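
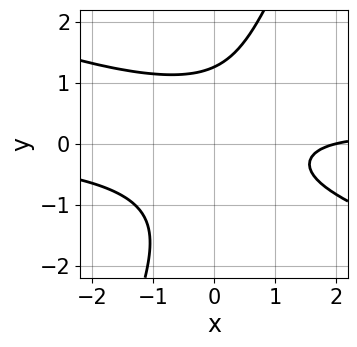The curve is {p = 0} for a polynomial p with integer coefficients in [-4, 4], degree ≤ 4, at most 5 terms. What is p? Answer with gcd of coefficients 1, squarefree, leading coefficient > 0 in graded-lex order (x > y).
deg p = 3. The shape is more complex than any degree-2 curve.
Against the integer gridlines: it meets the x-axis at x = 2 (among the integer gridlines).
Fitting integer coefficients to these (and the overall shape) gives p.

x^2*y + 2*x*y^2 - y^3 - x + 2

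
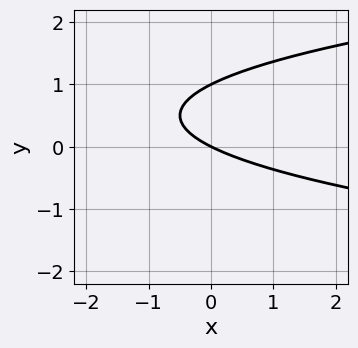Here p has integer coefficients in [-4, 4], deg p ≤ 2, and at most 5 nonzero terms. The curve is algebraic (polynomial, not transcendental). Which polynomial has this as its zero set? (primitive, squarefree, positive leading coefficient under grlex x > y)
2*y^2 - x - 2*y

(a) The degree is 2 — the shape is more complex than any degree-1 curve.
(b) Against the integer gridlines: one x-axis crossing is at x = 0; the y-axis gridline crossings are at y ∈ {0, 1}.
(c) Putting this together gives p.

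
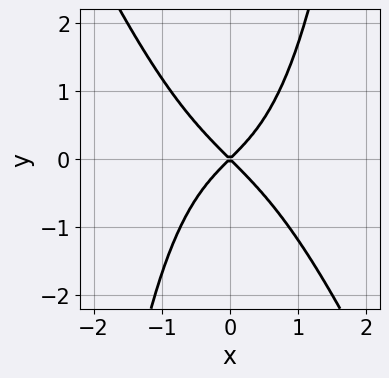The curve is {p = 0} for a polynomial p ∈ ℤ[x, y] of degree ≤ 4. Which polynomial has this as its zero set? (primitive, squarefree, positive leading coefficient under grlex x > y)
1. The degree is 4 — the shape is more complex than any degree-3 curve.
2. Checking where it meets the axes: it meets the y-axis at y = 0 (among the integer gridlines); one x-axis crossing is at x = 0.
3. Solving for integer coefficients yields p as stated.

2*x^4 + x^3*y + 2*x^2 - 2*y^2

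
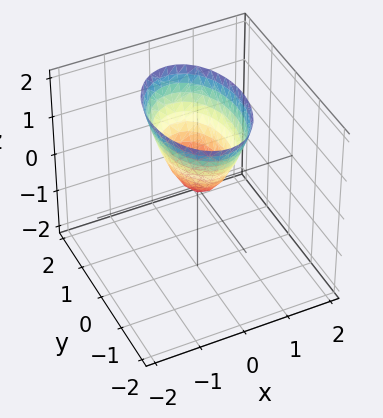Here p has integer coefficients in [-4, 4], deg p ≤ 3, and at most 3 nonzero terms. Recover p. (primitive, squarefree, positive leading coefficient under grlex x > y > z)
(a) The degree is 2 — a single bowl opening along one axis; a quadric.
(b) Symmetries: it's symmetric under y → −y, forcing even powers of y; the x ↦ −x reflection is a symmetry, so x appears only in even powers.
(c) From the axis intercepts and sections: it meets the z-axis at z = 0 (among the integer gridlines); it crosses the y-axis at the gridline y = 0; it crosses the x-axis at the gridline x = 0.
(d) Solving for integer coefficients yields p as stated.

2*x^2 + y^2 - z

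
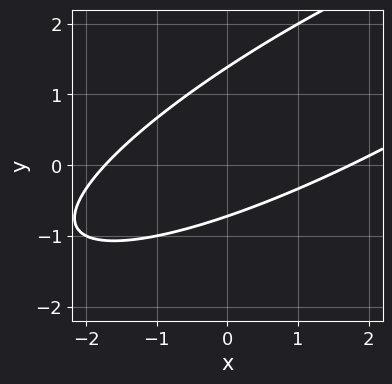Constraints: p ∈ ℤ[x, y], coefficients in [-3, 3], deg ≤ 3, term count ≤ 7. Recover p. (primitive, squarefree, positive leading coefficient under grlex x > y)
x^2 - 3*x*y + 3*y^2 - 2*y - 3

First, the degree is 2 — the shape is more complex than any degree-1 curve.
Finally, putting this together gives p.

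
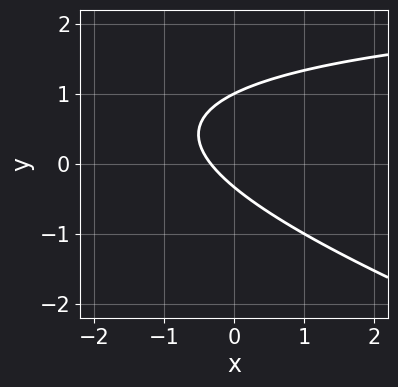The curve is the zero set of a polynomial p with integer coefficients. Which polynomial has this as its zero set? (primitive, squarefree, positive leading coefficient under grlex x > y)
x*y + 3*y^2 - 3*x - 2*y - 1

First, the degree is 2 — a generic line meets the curve in up to 2 points.
Then, observable constraints: it meets the y-axis at y = 1 (among the integer gridlines).
Finally, the integer polynomial consistent with all of this is the stated p.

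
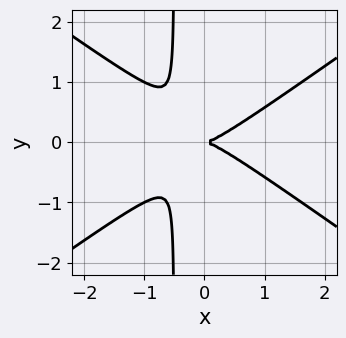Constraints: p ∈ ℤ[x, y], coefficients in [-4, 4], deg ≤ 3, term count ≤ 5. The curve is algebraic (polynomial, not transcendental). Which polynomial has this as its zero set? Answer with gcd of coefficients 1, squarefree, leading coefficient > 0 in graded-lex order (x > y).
x^3 - 2*x*y^2 - y^2

(a) Degree: no degree-2 curve has this shape, so deg p = 3.
(b) Symmetries: the y ↦ −y reflection is a symmetry, so y appears only in even powers.
(c) From the axis intercepts and sections: it crosses the y-axis at the gridline y = 0; one x-axis crossing is at x = 0.
(d) Fitting integer coefficients to these (and the overall shape) gives p.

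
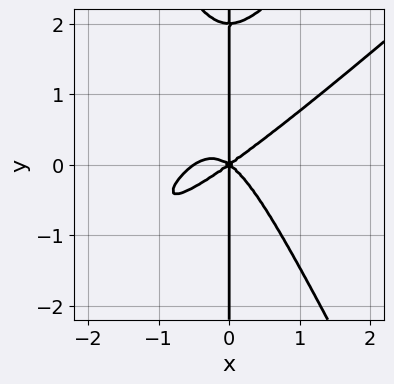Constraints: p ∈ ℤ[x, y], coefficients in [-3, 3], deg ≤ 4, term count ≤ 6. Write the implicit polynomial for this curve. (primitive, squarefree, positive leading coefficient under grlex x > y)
1. The degree is 4 — the shape is more complex than any degree-3 curve.
2. Against the integer gridlines: it meets the x-axis at x = 0 (among the integer gridlines); the visible y-axis segment lies entirely on the curve.
3. These observations pin down the coefficients.

2*x^4 - 3*x^3*y + x*y^3 + x^3 - 2*x*y^2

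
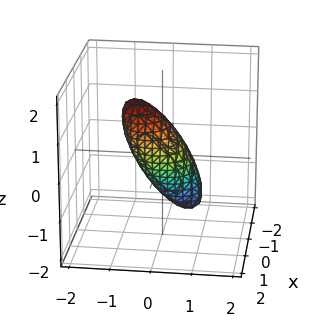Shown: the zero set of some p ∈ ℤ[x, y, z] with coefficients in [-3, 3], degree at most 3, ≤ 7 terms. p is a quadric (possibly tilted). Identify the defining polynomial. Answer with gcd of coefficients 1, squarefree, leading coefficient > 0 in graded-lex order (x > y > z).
2*x^2 + 2*y^2 + 2*y*z + z^2 - 1

1. Degree: the shape is more complex than any degree-1 surface, so deg p = 2.
2. Observable constraints: among the integer gridlines, it crosses the z-axis at z ∈ {-1, 1}.
3. Solving for integer coefficients yields p as stated.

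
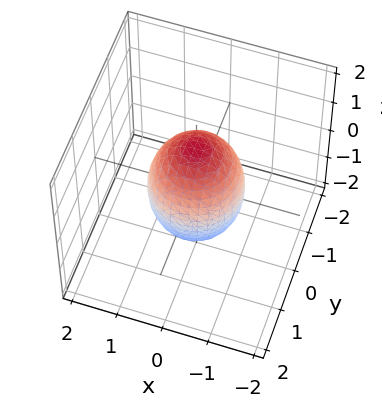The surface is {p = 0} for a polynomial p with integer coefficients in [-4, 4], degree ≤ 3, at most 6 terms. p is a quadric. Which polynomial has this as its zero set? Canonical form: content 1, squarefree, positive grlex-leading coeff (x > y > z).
2*x^2 + 2*y^2 + z^2 - 2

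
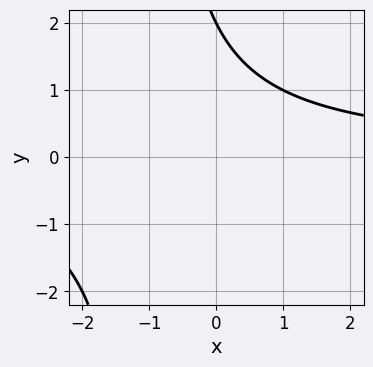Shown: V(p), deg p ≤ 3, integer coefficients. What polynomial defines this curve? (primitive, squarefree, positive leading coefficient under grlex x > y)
x*y + y - 2

Degree: a generic line meets the curve in up to 2 points, so deg p = 2.
Observable constraints: it meets the y-axis at y = 2 (among the integer gridlines); it misses every integer gridline on the x-axis.
Together with the visible shape, these determine p as stated.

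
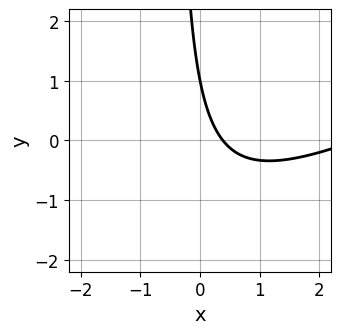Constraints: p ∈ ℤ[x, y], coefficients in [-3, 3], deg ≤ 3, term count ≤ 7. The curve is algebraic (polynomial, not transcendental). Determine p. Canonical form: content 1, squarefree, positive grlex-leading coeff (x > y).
x^2 - 2*x*y - 3*x - y + 1

The degree is 2 — the shape is more complex than any degree-1 curve.
From the axis intercepts and sections: it meets the y-axis at y = 1 (among the integer gridlines).
These observations pin down the coefficients.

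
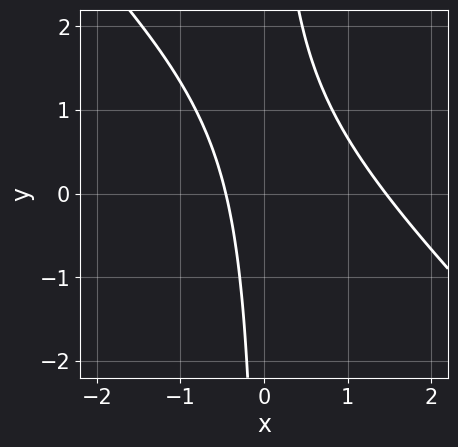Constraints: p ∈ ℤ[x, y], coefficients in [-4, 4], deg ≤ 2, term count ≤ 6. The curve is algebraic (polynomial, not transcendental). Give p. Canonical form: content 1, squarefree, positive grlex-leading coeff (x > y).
deg p = 2.
Checking where it meets the axes: no y-intercept at any integer in the box.
These observations pin down the coefficients.

3*x^2 + 3*x*y - 3*x - 2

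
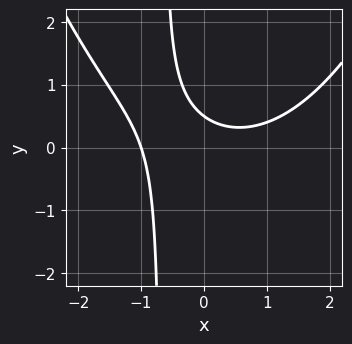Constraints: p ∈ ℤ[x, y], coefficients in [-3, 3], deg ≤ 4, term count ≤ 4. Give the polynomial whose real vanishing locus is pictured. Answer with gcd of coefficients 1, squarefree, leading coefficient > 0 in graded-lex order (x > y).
(a) The degree is 3 — no degree-2 curve has this shape.
(b) Reading off the gridlines: one x-axis crossing is at x = -1.
(c) The integer polynomial consistent with all of this is the stated p.

x^3 - 3*x*y - 2*y + 1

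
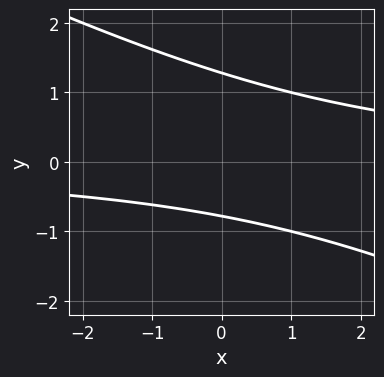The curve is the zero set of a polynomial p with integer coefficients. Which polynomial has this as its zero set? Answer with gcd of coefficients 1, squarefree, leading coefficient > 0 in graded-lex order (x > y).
x*y + 2*y^2 - y - 2

1. The degree is 2 — no degree-1 curve has this shape.
2. From the visible intercepts: the curve avoids every integer x-axis point in the box.
3. Assembling these constraints gives the stated polynomial.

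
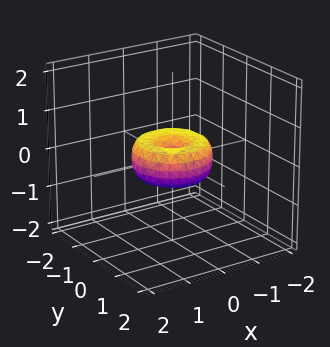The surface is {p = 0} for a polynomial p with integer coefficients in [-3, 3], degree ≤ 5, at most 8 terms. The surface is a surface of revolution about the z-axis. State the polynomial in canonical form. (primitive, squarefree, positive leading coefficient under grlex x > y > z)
1. The degree is 4 — the shape is more complex than any degree-3 surface.
2. Symmetry: the surface is invariant under rotation about z: p = q(x² + y², z).
3. From the axis intercepts and sections: it crosses the z-axis at the gridline z = 0; a circular section at z = 0 has radius exactly 1; among the integer gridlines, it crosses the y-axis at y ∈ {-1, 0, 1}.
4. Together with the visible shape, these determine p as stated. Check: (1, 0, 0) on the x-axis lies on the surface, and p(1, 0, 0) = 0. ✓

x^4 + 2*x^2*y^2 + y^4 - x^2 - y^2 + z^2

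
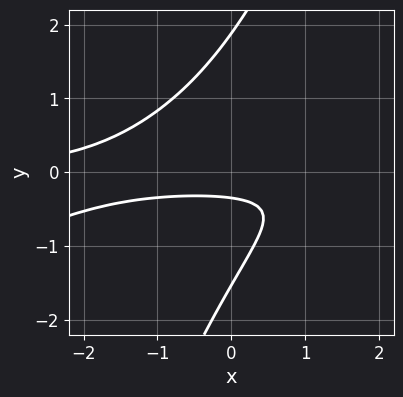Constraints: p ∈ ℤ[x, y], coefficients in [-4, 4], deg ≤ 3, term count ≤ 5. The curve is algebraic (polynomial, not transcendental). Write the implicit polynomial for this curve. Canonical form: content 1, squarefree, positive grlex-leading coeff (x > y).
Degree: the shape is more complex than any degree-2 curve, so deg p = 3.
From the axis intercepts and sections: no x-intercept at any integer in the box.
Solving for integer coefficients yields p as stated.

x^2*y - 3*x*y^2 + y^3 - 3*y - 1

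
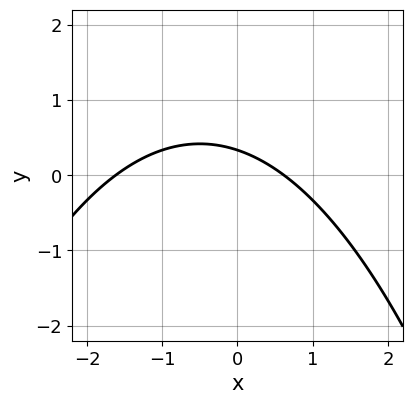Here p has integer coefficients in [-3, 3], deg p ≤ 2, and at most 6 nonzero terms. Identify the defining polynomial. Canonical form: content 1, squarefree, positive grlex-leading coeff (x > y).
(a) The degree is 2 — a generic line meets the curve in up to 2 points.
(b) Putting this together gives p.

x^2 + x + 3*y - 1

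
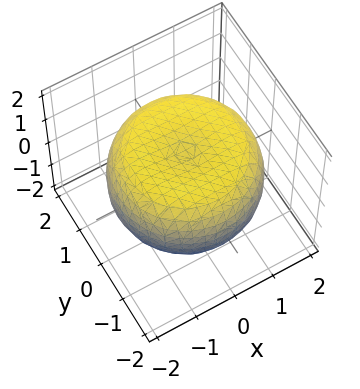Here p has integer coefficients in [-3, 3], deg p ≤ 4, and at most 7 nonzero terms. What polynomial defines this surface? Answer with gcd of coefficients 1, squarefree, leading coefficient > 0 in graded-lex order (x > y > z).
x^4 + 2*x^2*y^2 + y^4 - 2*x^2 - 2*y^2 + 3*z^2 - 3

First, degree: the shape is more complex than any degree-3 surface, so deg p = 4.
Then, symmetries: rotational symmetry about the z-axis ⇒ p depends on x, y only through x² + y².
Next, from the visible intercepts: the z-axis gridline crossings are at z ∈ {-1, 1}; a circular section at z = 0 has radius between 1 and 2.
Finally, putting this together gives p.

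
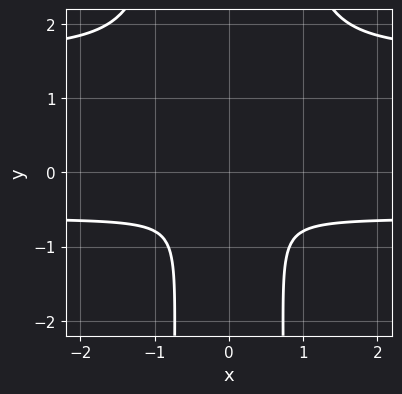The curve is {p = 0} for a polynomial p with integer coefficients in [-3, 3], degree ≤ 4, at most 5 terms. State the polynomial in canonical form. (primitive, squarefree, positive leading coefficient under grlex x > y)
The degree is 4 — no degree-3 curve has this shape.
Symmetries: it's symmetric under x → −x, forcing even powers of x.
Putting this together gives p.

3*x^2*y^2 - 3*x^2*y - 3*x^2 - 2*y^2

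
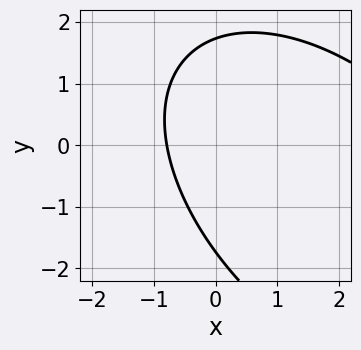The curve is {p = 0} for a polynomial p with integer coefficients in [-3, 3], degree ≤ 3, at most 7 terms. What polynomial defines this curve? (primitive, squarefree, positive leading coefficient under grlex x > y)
The degree is 2 — a generic line meets the curve in up to 2 points.
Solving for integer coefficients yields p as stated.

x^2 + x*y + y^2 - 3*x - 3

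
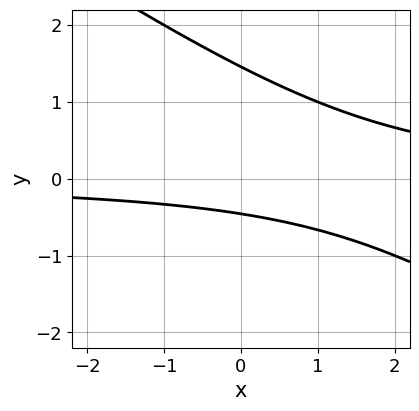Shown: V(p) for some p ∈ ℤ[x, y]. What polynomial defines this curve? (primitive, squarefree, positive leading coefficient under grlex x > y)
2*x*y + 3*y^2 - 3*y - 2

First, degree: a generic line meets the curve in up to 2 points, so deg p = 2.
Next, from the axis intercepts and sections: it misses every integer gridline on the x-axis.
Finally, matching integer coefficients to the picture gives p.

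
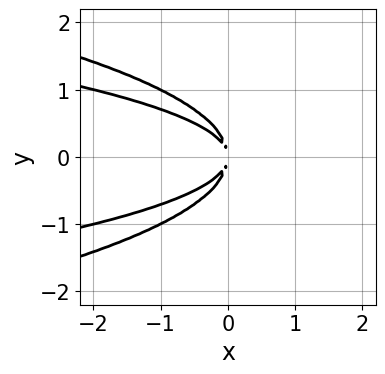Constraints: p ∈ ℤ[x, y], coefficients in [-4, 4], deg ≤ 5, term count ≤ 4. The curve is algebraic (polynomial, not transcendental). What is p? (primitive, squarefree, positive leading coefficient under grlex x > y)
2*y^4 + 3*x*y^2 + x^2

The degree is 4 — the shape is more complex than any degree-3 curve.
Symmetries: it's symmetric under y → −y, forcing even powers of y.
These observations pin down the coefficients.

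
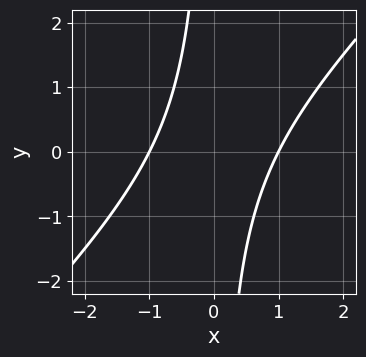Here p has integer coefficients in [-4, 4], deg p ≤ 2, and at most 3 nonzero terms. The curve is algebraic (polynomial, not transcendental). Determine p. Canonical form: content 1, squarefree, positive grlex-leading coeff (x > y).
x^2 - x*y - 1

First, the degree is 2 — no degree-1 curve has this shape.
Then, from the axis intercepts and sections: the curve avoids every integer y-axis point in the box; the x-axis gridline crossings are at x ∈ {-1, 1}.
Finally, together with the visible shape, these determine p as stated.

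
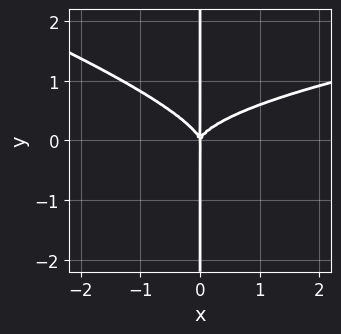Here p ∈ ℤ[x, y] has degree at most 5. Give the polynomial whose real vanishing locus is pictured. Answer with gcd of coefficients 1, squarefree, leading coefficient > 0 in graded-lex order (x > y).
x^2*y^2 + 3*x*y^3 - x^3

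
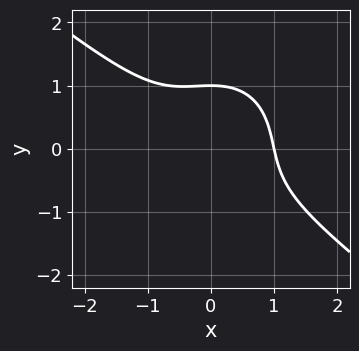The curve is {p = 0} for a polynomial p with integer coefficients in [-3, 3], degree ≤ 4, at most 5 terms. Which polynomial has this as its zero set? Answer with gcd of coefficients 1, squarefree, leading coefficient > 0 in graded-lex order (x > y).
(a) deg p = 3. No degree-2 curve has this shape.
(b) Checking where it meets the axes: it crosses the x-axis at the gridline x = 1; one y-axis crossing is at y = 1.
(c) Fitting integer coefficients to these (and the overall shape) gives p.

3*x^3 + 2*x^2*y + 3*y^3 - 3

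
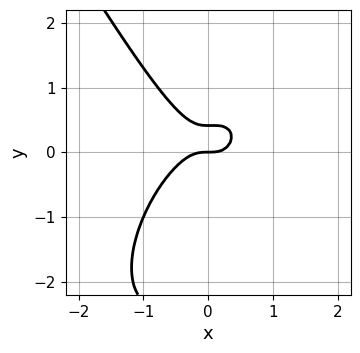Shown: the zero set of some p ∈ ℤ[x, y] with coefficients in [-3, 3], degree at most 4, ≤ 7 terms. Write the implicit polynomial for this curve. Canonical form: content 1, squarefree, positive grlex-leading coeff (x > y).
3*x^3 - x^2*y + y^3 + 2*y^2 - y

deg p = 3. No degree-2 curve has this shape.
Checking where it meets the axes: it meets the x-axis at x = 0 (among the integer gridlines); it meets the y-axis at y = 0 (among the integer gridlines).
Matching integer coefficients to the picture gives p.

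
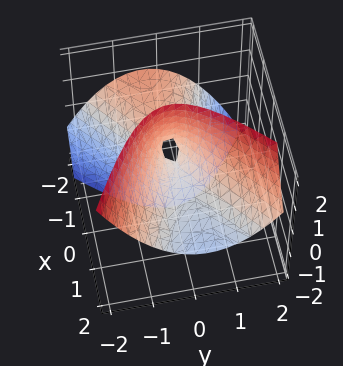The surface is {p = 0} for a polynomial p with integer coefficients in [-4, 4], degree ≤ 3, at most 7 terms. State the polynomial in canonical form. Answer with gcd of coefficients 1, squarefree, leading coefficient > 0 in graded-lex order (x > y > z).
(a) The degree is 2 — a generic line meets the surface in up to 2 points.
(b) From the axis intercepts and sections: it meets the x-axis at x = 0 (among the integer gridlines); one y-axis crossing is at y = 0; it meets the z-axis at z = 0 (among the integer gridlines).
(c) Fitting integer coefficients to these (and the overall shape) gives p.

x^2 + x*y + 3*x*z - 3*y^2 + z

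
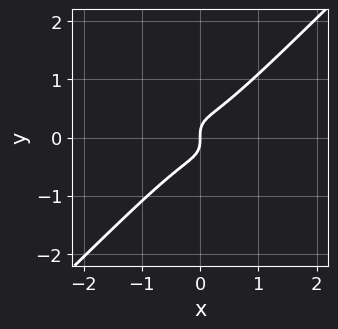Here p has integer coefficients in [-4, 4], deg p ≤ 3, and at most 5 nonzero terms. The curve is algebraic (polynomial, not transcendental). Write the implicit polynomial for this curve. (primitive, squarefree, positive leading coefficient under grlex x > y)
2*x^3 + 3*x^2*y - 2*x*y^2 - 3*y^3 + x

1. The degree is 3 — no degree-2 curve has this shape.
2. Against the integer gridlines: it crosses the x-axis at the gridline x = 0; it crosses the y-axis at the gridline y = 0.
3. Matching integer coefficients to the picture gives p.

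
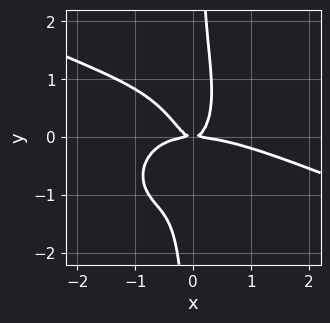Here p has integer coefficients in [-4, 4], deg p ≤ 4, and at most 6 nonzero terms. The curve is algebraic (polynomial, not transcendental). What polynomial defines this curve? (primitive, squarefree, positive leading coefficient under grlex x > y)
x^4 + 2*x^3*y + 2*x*y^3 + 3*x^2*y - y^2

First, degree: a generic line meets the curve in up to 4 points, so deg p = 4.
Then, from the visible intercepts: it meets the y-axis at y = 0 (among the integer gridlines); it crosses the x-axis at the gridline x = 0.
Finally, together with the visible shape, these determine p as stated.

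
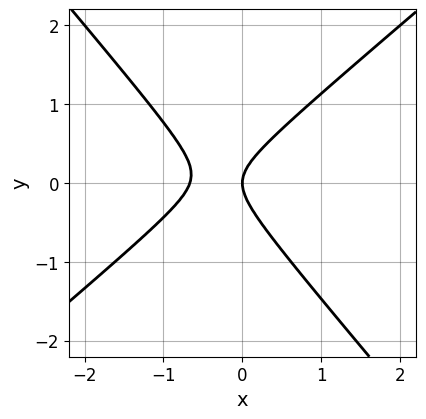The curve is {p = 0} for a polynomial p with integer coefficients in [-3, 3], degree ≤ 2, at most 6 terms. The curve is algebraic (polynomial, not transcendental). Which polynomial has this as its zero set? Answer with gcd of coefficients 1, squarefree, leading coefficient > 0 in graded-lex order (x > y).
Degree: a generic line meets the curve in up to 2 points, so deg p = 2.
Reading off the gridlines: it meets the y-axis at y = 0 (among the integer gridlines); it crosses the x-axis at the gridline x = 0.
These observations pin down the coefficients.

3*x^2 - x*y - 3*y^2 + 2*x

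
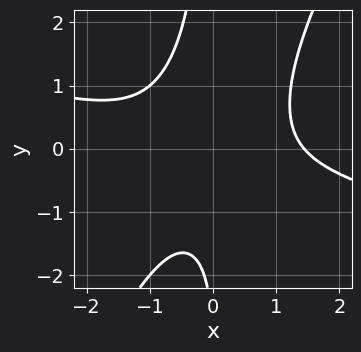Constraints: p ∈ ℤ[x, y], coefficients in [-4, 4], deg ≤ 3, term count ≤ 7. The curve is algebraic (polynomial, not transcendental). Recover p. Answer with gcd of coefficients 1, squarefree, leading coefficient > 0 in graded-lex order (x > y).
x^3 + 3*x^2*y - 2*x*y^2 - y - 3

First, the degree is 3 — a generic line meets the curve in up to 3 points.
Next, observable constraints: no y-intercept at any integer in the box.
Finally, together with the visible shape, these determine p as stated.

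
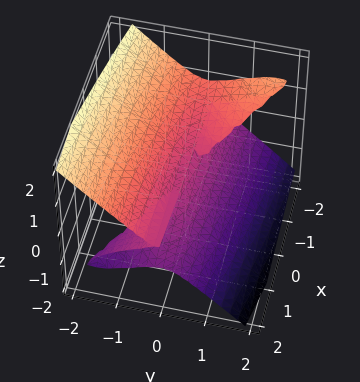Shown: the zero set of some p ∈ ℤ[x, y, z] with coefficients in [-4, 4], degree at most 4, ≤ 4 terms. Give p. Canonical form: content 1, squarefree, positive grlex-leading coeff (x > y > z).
x*z^2 + y^3 - 2*y^2*z + 3*z^3

(a) The degree is 3 — the shape is more complex than any degree-2 surface.
(b) Against the integer gridlines: the visible x-axis segment lies entirely on the surface; it meets the z-axis at z = 0 (among the integer gridlines); it meets the y-axis at y = 0 (among the integer gridlines).
(c) Putting this together gives p.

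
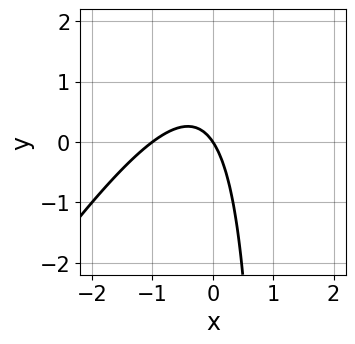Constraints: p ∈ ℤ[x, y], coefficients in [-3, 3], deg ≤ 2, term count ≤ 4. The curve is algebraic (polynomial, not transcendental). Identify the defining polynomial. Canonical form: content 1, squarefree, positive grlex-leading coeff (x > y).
3*x^2 - 2*x*y + 3*x + 2*y

(a) The degree is 2 — the shape is more complex than any degree-1 curve.
(b) From the axis intercepts and sections: it crosses the y-axis at the gridline y = 0; among the integer gridlines, it crosses the x-axis at x ∈ {-1, 0}.
(c) Fitting integer coefficients to these (and the overall shape) gives p.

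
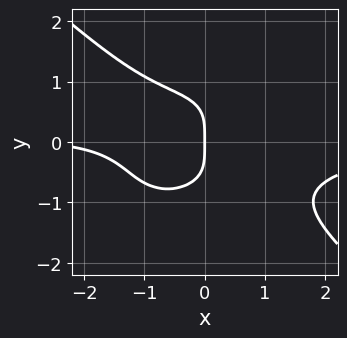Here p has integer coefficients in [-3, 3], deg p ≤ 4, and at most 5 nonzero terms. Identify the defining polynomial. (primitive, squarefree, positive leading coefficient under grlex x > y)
2*x^3*y + 3*y^4 + x^2 + 3*x

(a) Degree: a generic line meets the curve in up to 4 points, so deg p = 4.
(b) From the visible intercepts: one y-axis crossing is at y = 0; it meets the x-axis at x = 0 (among the integer gridlines).
(c) Putting this together gives p.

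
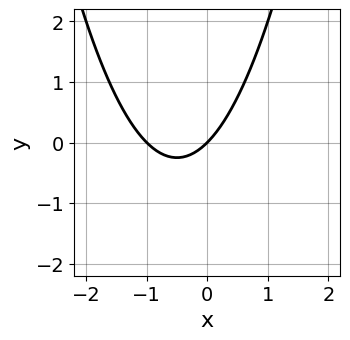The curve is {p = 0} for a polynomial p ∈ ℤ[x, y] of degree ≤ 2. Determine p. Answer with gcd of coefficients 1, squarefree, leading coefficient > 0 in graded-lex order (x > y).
x^2 + x - y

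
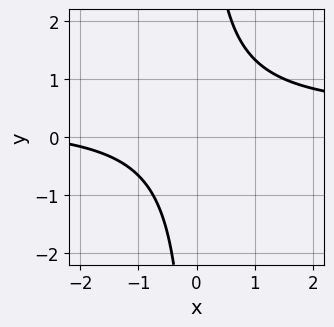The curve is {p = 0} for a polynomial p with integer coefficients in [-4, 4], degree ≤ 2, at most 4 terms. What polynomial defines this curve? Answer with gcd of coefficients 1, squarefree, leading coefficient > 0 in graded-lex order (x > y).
(a) The degree is 2 — no degree-1 curve has this shape.
(b) Against the integer gridlines: the curve avoids every integer x-axis point in the box; the curve avoids every integer y-axis point in the box.
(c) Matching integer coefficients to the picture gives p.

3*x*y - x - 3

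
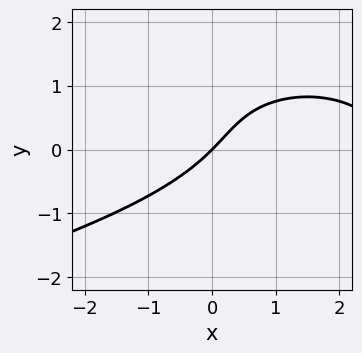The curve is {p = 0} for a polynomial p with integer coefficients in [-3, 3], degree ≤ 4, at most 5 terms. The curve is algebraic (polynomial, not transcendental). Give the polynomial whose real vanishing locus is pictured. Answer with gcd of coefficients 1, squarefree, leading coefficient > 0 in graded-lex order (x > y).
(a) deg p = 3. The shape is more complex than any degree-2 curve.
(b) Against the integer gridlines: it meets the y-axis at y = 0 (among the integer gridlines); it meets the x-axis at x = 0 (among the integer gridlines).
(c) These observations pin down the coefficients.

2*y^3 + x^2 - 2*y^2 - 3*x + 3*y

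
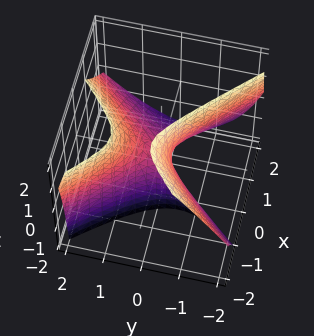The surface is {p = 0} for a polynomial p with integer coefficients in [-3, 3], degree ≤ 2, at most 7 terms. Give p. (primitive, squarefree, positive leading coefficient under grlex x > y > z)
2*x^2 + 2*x*z - 2*y^2 + y*z + z

1. deg p = 2. No degree-1 surface has this shape.
2. From the axis intercepts and sections: one x-axis crossing is at x = 0; it crosses the z-axis at the gridline z = 0; it crosses the y-axis at the gridline y = 0.
3. Assembling these constraints gives the stated polynomial.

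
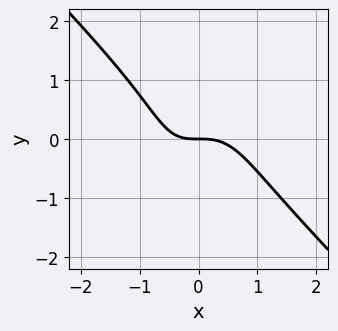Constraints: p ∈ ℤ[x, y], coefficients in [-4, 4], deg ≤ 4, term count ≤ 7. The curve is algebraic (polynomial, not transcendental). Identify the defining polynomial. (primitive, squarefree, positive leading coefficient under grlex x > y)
(a) The degree is 3 — no degree-2 curve has this shape.
(b) Against the integer gridlines: one y-axis crossing is at y = 0; it meets the x-axis at x = 0 (among the integer gridlines).
(c) Putting this together gives p.

3*x^3 - 2*x*y^2 + y^3 + x*y + 3*y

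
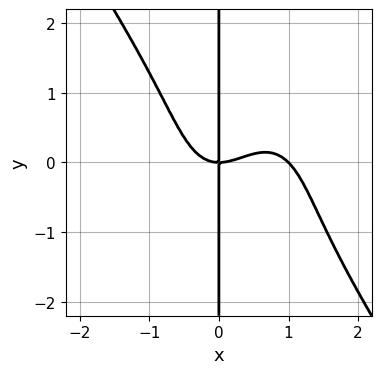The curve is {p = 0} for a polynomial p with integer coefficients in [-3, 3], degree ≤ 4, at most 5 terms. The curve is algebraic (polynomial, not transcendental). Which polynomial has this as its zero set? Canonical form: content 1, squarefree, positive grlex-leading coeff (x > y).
1. Degree: the shape is more complex than any degree-3 curve, so deg p = 4.
2. Against the integer gridlines: among the integer gridlines, it crosses the x-axis at x ∈ {0, 1}; every point of the y-axis in the box is on the curve.
3. Together with the visible shape, these determine p as stated.

3*x^4 + x*y^3 - 3*x^3 + 3*x*y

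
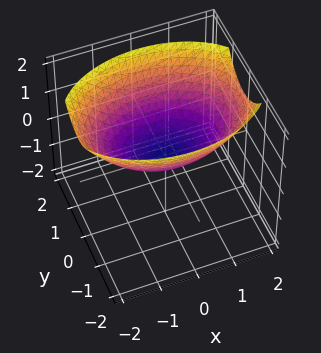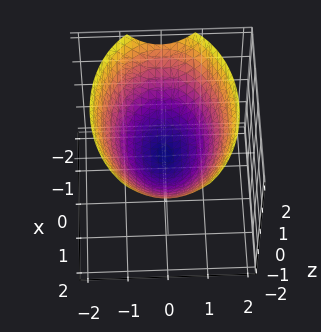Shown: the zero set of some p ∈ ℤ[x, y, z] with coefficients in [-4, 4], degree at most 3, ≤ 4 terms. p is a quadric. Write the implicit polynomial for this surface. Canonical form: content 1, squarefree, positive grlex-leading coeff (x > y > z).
x^2 + 2*y^2 - 3*z

1. The degree is 2 — a single bowl opening along one axis; a quadric.
2. Symmetries: the y ↦ −y reflection is a symmetry, so y appears only in even powers; it's symmetric under x → −x, forcing even powers of x.
3. From the visible intercepts: one x-axis crossing is at x = 0; one z-axis crossing is at z = 0; it crosses the y-axis at the gridline y = 0.
4. The integer polynomial consistent with all of this is the stated p.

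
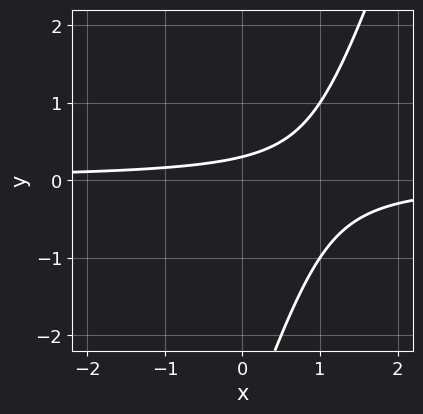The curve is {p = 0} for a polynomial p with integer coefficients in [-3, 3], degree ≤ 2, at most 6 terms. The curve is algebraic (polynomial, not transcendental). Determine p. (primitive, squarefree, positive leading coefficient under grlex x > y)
3*x*y - y^2 - 3*y + 1

1. deg p = 2.
2. Against the integer gridlines: no x-intercept at any integer in the box.
3. Assembling these constraints gives the stated polynomial.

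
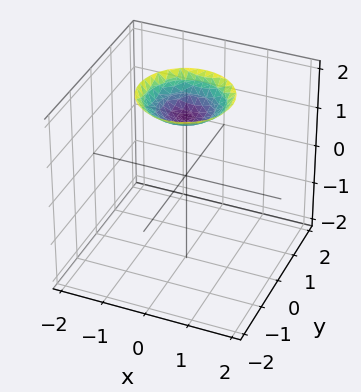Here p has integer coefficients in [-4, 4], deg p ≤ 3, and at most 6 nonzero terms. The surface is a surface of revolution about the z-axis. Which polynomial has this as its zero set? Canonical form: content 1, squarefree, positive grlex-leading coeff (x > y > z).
x^2 + y^2 - 2*z + 3

1. The degree is 2 — a generic line meets the surface in up to 2 points.
2. By symmetry, every cross-section ⟂ z is a circle, so x, y appear only via x² + y².
3. From the axis intercepts and sections: it misses every integer gridline on the x-axis; a circular section at z = 2 has radius exactly 1; the surface avoids every integer y-axis point in the box.
4. These observations pin down the coefficients.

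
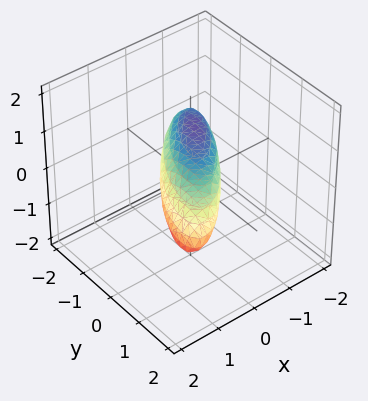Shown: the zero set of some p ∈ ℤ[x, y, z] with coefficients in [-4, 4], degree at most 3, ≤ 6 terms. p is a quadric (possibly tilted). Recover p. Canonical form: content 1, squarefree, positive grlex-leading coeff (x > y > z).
First, deg p = 2. A generic line meets the surface in up to 2 points.
Next, checking where it meets the axes: among the integer gridlines, it crosses the y-axis at y ∈ {-1, 1}.
Finally, solving for integer coefficients yields p as stated.

2*x^2 - 2*x*y + 2*x*z + y^2 + 3*z^2 - 1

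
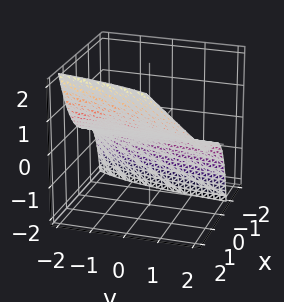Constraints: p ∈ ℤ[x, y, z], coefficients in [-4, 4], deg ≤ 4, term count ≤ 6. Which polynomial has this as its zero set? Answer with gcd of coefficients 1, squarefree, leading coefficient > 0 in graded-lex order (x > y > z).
The degree is 3 — a generic line meets the surface in up to 3 points.
Observable constraints: every point of the y-axis in the box is on the surface; it crosses the z-axis at the gridline z = 0.
Assembling these constraints gives the stated polynomial.

x^3 - x^2*y - x*z + 2*x - 3*z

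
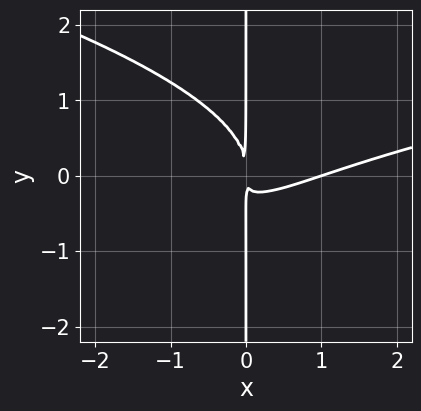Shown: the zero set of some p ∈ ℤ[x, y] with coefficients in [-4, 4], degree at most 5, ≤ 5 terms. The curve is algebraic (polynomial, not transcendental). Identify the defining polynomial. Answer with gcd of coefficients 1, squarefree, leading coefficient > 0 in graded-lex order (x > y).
First, degree: no degree-3 curve has this shape, so deg p = 4.
Then, from the visible intercepts: every point of the y-axis in the box is on the curve; one x-axis crossing is at x = 1.
Finally, the integer polynomial consistent with all of this is the stated p.

3*x*y^3 - x^3 + 3*x^2*y + x^2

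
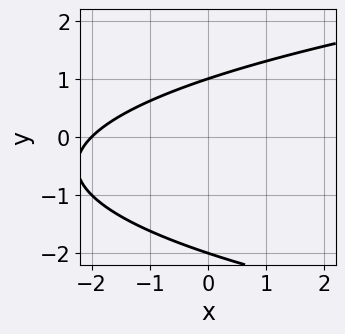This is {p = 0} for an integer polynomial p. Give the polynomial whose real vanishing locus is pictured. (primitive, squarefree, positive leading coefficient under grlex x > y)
y^2 - x + y - 2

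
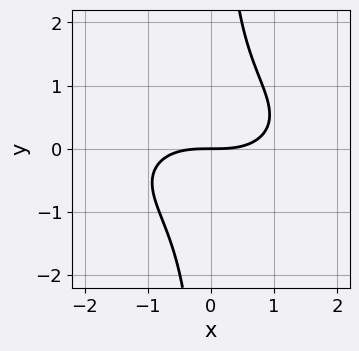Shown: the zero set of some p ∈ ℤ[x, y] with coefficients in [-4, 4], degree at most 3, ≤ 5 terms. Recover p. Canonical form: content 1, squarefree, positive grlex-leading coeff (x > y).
x^3 + 3*x*y^2 - 3*y

First, the degree is 3 — no degree-2 curve has this shape.
Then, observable constraints: it crosses the x-axis at the gridline x = 0; it meets the y-axis at y = 0 (among the integer gridlines).
Finally, solving for integer coefficients yields p as stated.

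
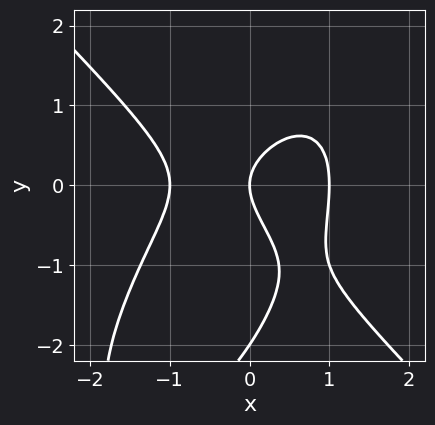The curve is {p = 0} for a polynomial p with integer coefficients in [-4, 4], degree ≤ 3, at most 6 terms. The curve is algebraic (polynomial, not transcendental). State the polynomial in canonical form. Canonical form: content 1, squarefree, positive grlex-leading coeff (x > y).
(a) deg p = 3.
(b) Observable constraints: the y-axis gridline crossings are at y ∈ {-2, 0}; the x-axis gridline crossings are at x ∈ {-1, 0, 1}.
(c) Putting this together gives p.

2*x^3 - x*y^2 + y^3 + 2*y^2 - 2*x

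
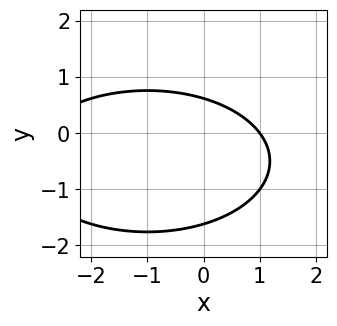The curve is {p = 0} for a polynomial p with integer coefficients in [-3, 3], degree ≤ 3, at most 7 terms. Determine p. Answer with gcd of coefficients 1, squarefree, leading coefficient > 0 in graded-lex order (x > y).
1. deg p = 2. A generic line meets the curve in up to 2 points.
2. From the axis intercepts and sections: it meets the x-axis at x = 1 (among the integer gridlines).
3. Putting this together gives p.

x^2 + 3*y^2 + 2*x + 3*y - 3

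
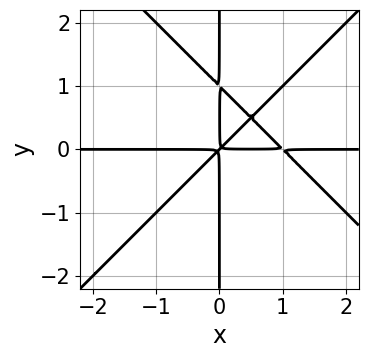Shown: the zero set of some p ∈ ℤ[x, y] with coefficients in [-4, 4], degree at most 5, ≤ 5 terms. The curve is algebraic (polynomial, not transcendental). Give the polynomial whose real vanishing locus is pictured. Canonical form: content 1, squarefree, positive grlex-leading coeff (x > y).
x^3*y - x*y^3 - x^2*y + x*y^2

First, degree: a generic line meets the curve in up to 4 points, so deg p = 4.
Then, from the visible intercepts: the visible x-axis segment lies entirely on the curve; every point of the y-axis in the box is on the curve.
Finally, solving for integer coefficients yields p as stated.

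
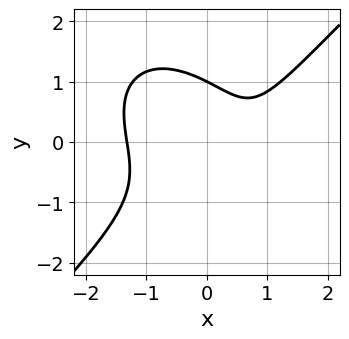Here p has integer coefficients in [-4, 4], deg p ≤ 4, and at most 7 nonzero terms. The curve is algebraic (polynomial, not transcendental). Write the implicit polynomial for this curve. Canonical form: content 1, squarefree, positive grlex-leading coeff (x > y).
2*x^3 - 2*y^3 - x*y - 2*x + 2

1. Degree: a generic line meets the curve in up to 3 points, so deg p = 3.
2. From the visible intercepts: one y-axis crossing is at y = 1.
3. Together with the visible shape, these determine p as stated.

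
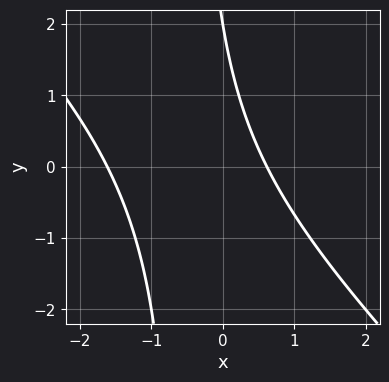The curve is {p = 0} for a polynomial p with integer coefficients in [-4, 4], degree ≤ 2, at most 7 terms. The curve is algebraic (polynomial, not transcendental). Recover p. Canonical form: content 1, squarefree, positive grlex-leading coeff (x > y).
(a) deg p = 2. A generic line meets the curve in up to 2 points.
(b) Reading off the gridlines: one y-axis crossing is at y = 2.
(c) Fitting integer coefficients to these (and the overall shape) gives p.

2*x^2 + 2*x*y + 2*x + y - 2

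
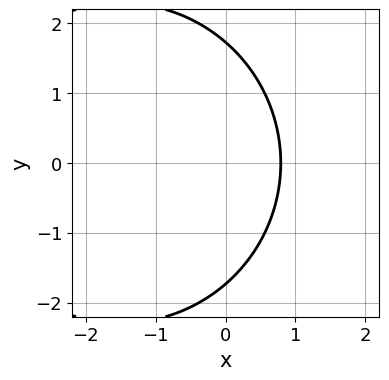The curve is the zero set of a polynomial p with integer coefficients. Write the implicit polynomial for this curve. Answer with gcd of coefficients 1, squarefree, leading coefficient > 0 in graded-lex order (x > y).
x^2 + y^2 + 3*x - 3

1. deg p = 2. A generic line meets the curve in up to 2 points.
2. Symmetries: it's symmetric under y → −y, forcing even powers of y.
3. Together with the visible shape, these determine p as stated.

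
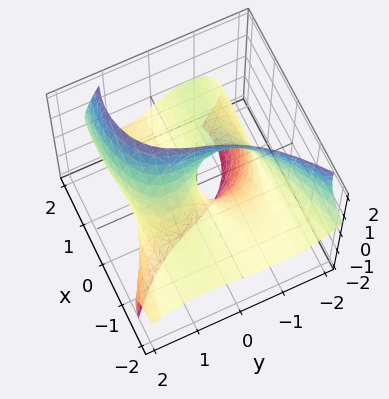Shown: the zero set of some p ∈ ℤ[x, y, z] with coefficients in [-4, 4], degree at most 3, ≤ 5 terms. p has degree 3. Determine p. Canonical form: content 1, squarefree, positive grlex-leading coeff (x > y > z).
1. Degree: no degree-2 surface has this shape, so deg p = 3.
2. Against the integer gridlines: one y-axis crossing is at y = 0; every point of the x-axis in the box is on the surface; the visible z-axis segment lies entirely on the surface.
3. Fitting integer coefficients to these (and the overall shape) gives p.

x^2*z + y^3 + y*z^2 - 3*x*z - 2*y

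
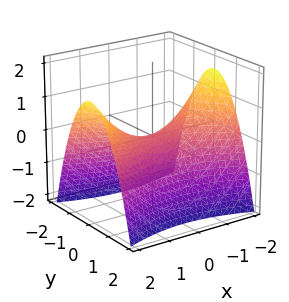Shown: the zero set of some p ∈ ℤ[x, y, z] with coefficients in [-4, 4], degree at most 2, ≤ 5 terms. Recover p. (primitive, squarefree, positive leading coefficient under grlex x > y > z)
x^2 - 3*y^2 - 3*z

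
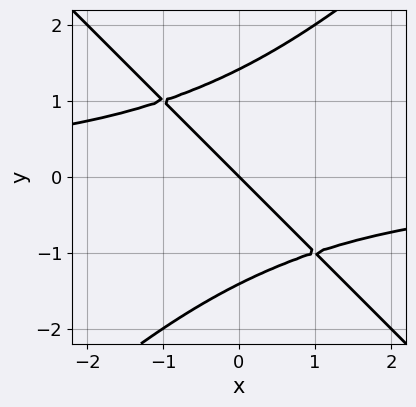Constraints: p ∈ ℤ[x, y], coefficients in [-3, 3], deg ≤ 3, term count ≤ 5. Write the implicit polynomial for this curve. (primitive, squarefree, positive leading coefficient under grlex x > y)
First, the degree is 3 — the shape is more complex than any degree-2 curve.
Then, against the integer gridlines: one x-axis crossing is at x = 0; it crosses the y-axis at the gridline y = 0.
Finally, assembling these constraints gives the stated polynomial.

x^2*y - y^3 + 2*x + 2*y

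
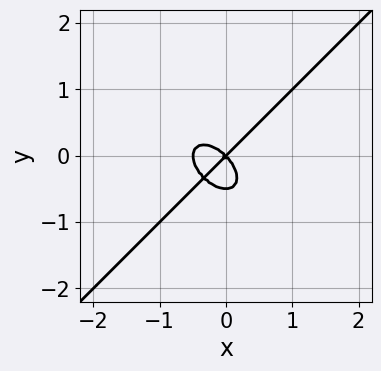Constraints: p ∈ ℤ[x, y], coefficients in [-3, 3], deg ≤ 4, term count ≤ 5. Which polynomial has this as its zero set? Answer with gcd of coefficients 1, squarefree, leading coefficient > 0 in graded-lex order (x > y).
(a) Degree: no degree-2 curve has this shape, so deg p = 3.
(b) Against the integer gridlines: one x-axis crossing is at x = 0; it meets the y-axis at y = 0 (among the integer gridlines).
(c) Solving for integer coefficients yields p as stated.

2*x^3 - 2*y^3 + x^2 - y^2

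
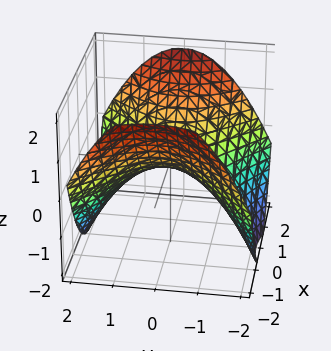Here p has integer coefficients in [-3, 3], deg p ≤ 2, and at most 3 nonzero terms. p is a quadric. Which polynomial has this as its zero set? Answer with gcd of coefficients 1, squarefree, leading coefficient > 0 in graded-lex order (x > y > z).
1. The degree is 2 — a saddle surface; a quadric.
2. Symmetries: mirror symmetry y ↦ −y ⇒ only even powers of y; it's symmetric under x → −x, forcing even powers of x.
3. Reading off the gridlines: it meets the y-axis at y = 0 (among the integer gridlines); it crosses the z-axis at the gridline z = 0; one x-axis crossing is at x = 0.
4. Putting this together gives p.

x^2 - y^2 - 2*z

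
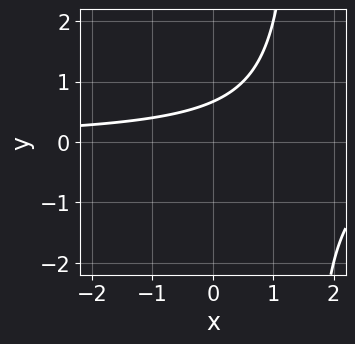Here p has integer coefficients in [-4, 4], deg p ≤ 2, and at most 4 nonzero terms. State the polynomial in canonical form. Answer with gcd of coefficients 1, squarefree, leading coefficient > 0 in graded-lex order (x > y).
2*x*y - 3*y + 2

First, the degree is 2 — a generic line meets the curve in up to 2 points.
Then, from the axis intercepts and sections: it misses every integer gridline on the x-axis.
Finally, putting this together gives p.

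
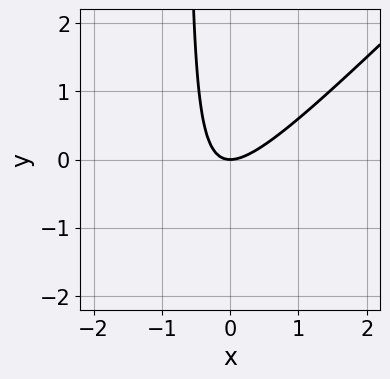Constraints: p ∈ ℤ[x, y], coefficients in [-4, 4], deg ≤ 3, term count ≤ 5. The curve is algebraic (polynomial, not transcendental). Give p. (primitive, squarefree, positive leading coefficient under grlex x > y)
deg p = 2. No degree-1 curve has this shape.
Observable constraints: it meets the x-axis at x = 0 (among the integer gridlines); it meets the y-axis at y = 0 (among the integer gridlines).
These observations pin down the coefficients.

3*x^2 - 3*x*y - 2*y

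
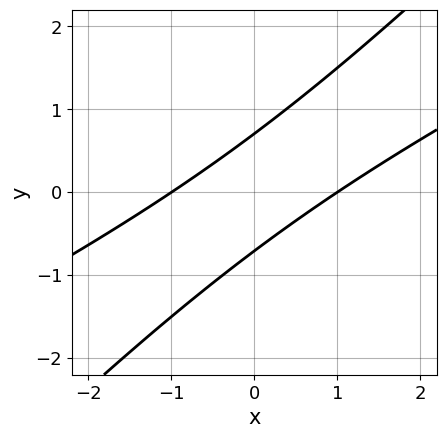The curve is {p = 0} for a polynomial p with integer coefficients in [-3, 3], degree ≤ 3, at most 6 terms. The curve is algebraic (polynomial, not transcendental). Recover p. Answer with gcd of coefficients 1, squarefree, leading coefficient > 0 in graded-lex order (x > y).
x^2 - 3*x*y + 2*y^2 - 1

1. deg p = 2.
2. Reading off the gridlines: among the integer gridlines, it crosses the x-axis at x ∈ {-1, 1}.
3. Solving for integer coefficients yields p as stated.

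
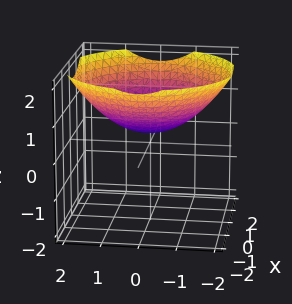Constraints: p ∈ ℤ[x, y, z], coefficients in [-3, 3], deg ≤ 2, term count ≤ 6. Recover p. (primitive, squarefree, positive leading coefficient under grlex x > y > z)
x^2 + y^2 - 3*z + 1

1. deg p = 2.
2. Symmetries: the surface is invariant under rotation about z: p = q(x² + y², z).
3. From the visible intercepts: a circular section at z = 1 has radius between 1 and 2; the surface avoids every integer y-axis point in the box; it misses every integer gridline on the x-axis.
4. Putting this together gives p.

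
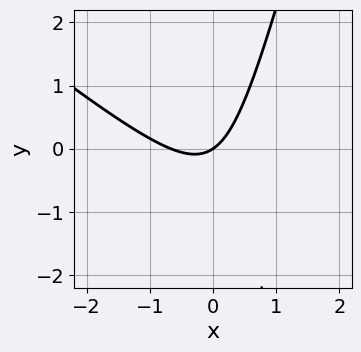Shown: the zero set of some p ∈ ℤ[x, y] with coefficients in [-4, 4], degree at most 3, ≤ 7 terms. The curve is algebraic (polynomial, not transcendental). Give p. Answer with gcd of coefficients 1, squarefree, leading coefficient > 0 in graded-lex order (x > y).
3*x^2 + 3*x*y - y^2 + 2*x - 3*y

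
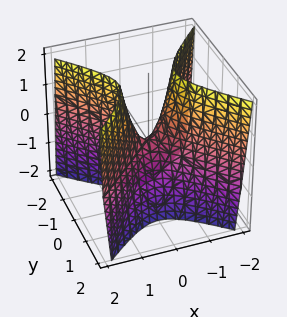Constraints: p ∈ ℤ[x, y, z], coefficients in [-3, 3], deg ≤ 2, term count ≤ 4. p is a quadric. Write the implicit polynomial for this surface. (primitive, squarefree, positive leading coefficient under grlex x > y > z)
3*x^2 - 3*y^2 - z

deg p = 2. A hyperbolic paraboloid; a quadric.
Symmetries: the y ↦ −y reflection is a symmetry, so y appears only in even powers; mirror symmetry x ↦ −x ⇒ only even powers of x.
Observable constraints: it crosses the z-axis at the gridline z = 0; it crosses the y-axis at the gridline y = 0.
Together with the visible shape, these determine p as stated.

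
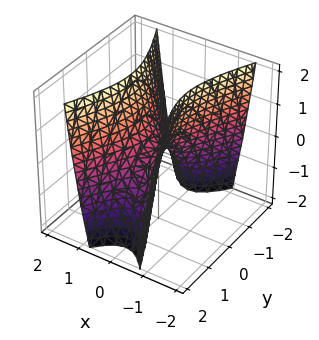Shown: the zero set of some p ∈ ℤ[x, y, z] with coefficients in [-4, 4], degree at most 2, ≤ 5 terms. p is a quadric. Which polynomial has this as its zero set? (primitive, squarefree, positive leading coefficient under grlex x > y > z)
3*x^2 - y^2 - z

First, the degree is 2 — a saddle surface; a quadric.
Next, symmetries: mirror symmetry y ↦ −y ⇒ only even powers of y; it's symmetric under x → −x, forcing even powers of x.
Then, from the axis intercepts and sections: it meets the y-axis at y = 0 (among the integer gridlines); one x-axis crossing is at x = 0; it crosses the z-axis at the gridline z = 0.
Finally, the integer polynomial consistent with all of this is the stated p.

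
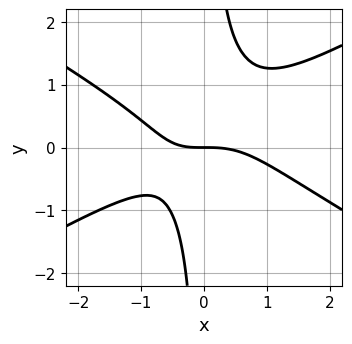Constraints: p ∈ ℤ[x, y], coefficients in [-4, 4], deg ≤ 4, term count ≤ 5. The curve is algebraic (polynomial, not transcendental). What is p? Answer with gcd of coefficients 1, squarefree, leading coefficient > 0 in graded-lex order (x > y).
deg p = 3. No degree-2 curve has this shape.
Observable constraints: it crosses the y-axis at the gridline y = 0; it crosses the x-axis at the gridline x = 0.
The integer polynomial consistent with all of this is the stated p.

x^3 - 3*x*y^2 + x*y + 2*y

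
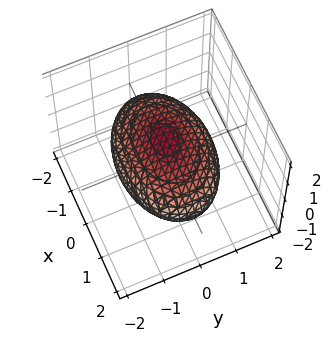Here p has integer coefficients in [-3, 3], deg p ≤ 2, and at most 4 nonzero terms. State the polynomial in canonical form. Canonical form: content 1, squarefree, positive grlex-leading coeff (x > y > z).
(a) Degree: a closed, bounded, convex surface; a quadric, so deg p = 2.
(b) Symmetries: it's symmetric under x → −x, forcing even powers of x; mirror symmetry z ↦ −z ⇒ only even powers of z; the y ↦ −y reflection is a symmetry, so y appears only in even powers.
(c) From the visible intercepts: among the integer gridlines, it crosses the z-axis at z ∈ {-1, 1}.
(d) Fitting integer coefficients to these (and the overall shape) gives p.

x^2 + 2*y^2 + 3*z^2 - 3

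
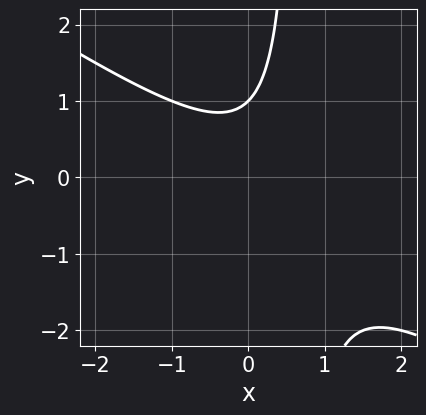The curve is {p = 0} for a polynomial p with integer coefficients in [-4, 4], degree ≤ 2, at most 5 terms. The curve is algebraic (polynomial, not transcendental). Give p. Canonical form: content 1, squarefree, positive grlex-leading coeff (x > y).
2*x^2 + 3*x*y - x - 2*y + 2

Degree: no degree-1 curve has this shape, so deg p = 2.
Against the integer gridlines: the curve avoids every integer x-axis point in the box; it meets the y-axis at y = 1 (among the integer gridlines).
The integer polynomial consistent with all of this is the stated p.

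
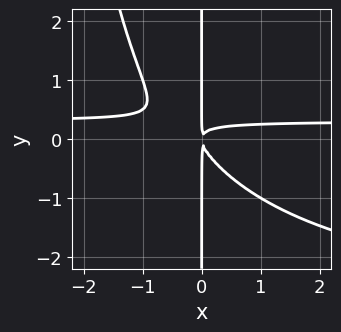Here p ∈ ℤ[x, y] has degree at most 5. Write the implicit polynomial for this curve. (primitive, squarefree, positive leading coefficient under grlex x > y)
x^2*y^2 + 3*x^2*y + 3*x*y^2 - x^2

(a) deg p = 4. The shape is more complex than any degree-3 curve.
(b) From the visible intercepts: every point of the y-axis in the box is on the curve.
(c) Matching integer coefficients to the picture gives p.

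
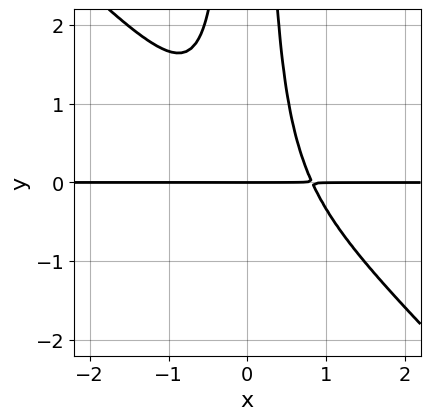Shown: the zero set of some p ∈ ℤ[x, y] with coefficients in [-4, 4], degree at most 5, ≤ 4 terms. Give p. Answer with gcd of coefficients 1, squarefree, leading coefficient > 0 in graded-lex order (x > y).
Degree: the shape is more complex than any degree-3 curve, so deg p = 4.
Against the integer gridlines: every point of the x-axis in the box is on the curve; one y-axis crossing is at y = 0.
Matching integer coefficients to the picture gives p.

3*x^3*y + 3*x^2*y^2 - x^2*y - y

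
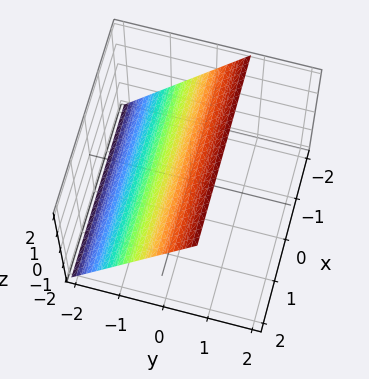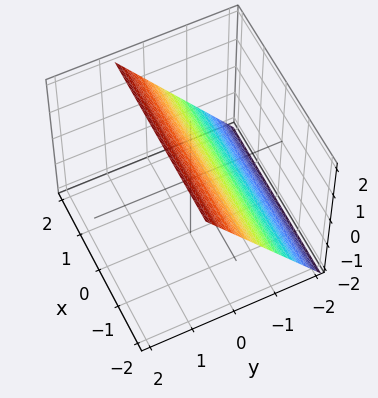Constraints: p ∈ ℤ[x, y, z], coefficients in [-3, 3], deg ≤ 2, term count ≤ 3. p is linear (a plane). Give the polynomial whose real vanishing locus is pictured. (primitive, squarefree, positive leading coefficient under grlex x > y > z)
3*y - 2*z + 2

1. The degree is 1 — every cross-section is a straight line — this is a plane.
2. From the axis intercepts and sections: one z-axis crossing is at z = 1; it misses every integer gridline on the x-axis.
3. Matching integer coefficients to the picture gives p.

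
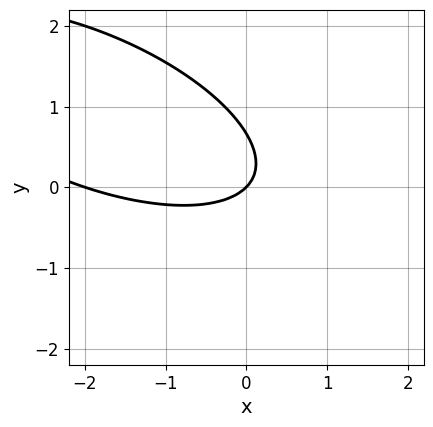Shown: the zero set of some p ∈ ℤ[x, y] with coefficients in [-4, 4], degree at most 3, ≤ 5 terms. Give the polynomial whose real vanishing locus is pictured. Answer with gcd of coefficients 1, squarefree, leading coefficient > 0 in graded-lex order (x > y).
Degree: a generic line meets the curve in up to 2 points, so deg p = 2.
Observable constraints: one y-axis crossing is at y = 0; among the integer gridlines, it crosses the x-axis at x ∈ {-2, 0}.
Together with the visible shape, these determine p as stated.

x^2 + 2*x*y + 3*y^2 + 2*x - 2*y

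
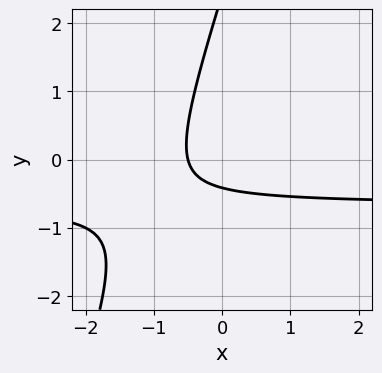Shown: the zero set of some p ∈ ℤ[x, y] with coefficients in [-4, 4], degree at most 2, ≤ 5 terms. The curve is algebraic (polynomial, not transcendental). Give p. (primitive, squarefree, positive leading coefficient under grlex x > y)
3*x*y - y^2 + 2*x + 2*y + 1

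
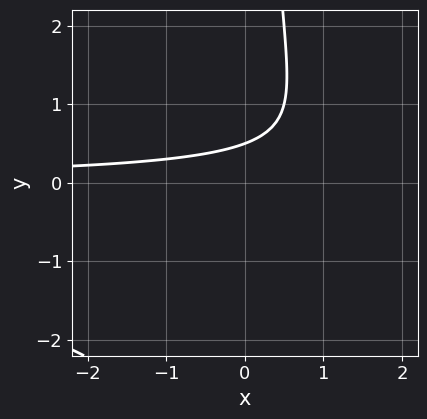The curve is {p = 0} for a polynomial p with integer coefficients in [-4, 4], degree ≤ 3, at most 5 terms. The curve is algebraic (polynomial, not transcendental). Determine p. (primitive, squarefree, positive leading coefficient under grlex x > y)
x*y^2 + x*y - 2*y + 1

(a) Degree: the shape is more complex than any degree-2 curve, so deg p = 3.
(b) Checking where it meets the axes: no x-intercept at any integer in the box.
(c) Putting this together gives p.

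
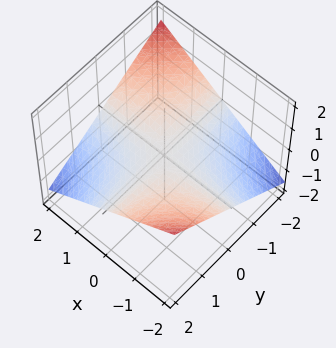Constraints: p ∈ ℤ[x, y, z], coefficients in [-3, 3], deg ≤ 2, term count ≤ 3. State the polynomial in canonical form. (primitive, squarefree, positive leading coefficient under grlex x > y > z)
(a) deg p = 2. A saddle surface; a quadric.
(b) Checking where it meets the axes: the visible x-axis segment lies entirely on the surface; one z-axis crossing is at z = 0; the visible y-axis segment lies entirely on the surface.
(c) Assembling these constraints gives the stated polynomial.

x*y + 3*z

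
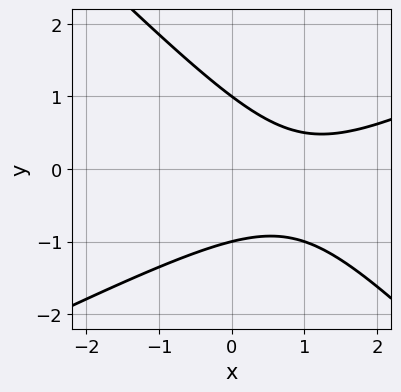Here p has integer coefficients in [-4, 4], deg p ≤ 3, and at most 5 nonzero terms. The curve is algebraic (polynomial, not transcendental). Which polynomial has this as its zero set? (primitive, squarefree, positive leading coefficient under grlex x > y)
x^2 - x*y - 2*y^2 - 2*x + 2

1. The degree is 2 — the shape is more complex than any degree-1 curve.
2. Checking where it meets the axes: it misses every integer gridline on the x-axis; the y-axis gridline crossings are at y ∈ {-1, 1}.
3. Assembling these constraints gives the stated polynomial.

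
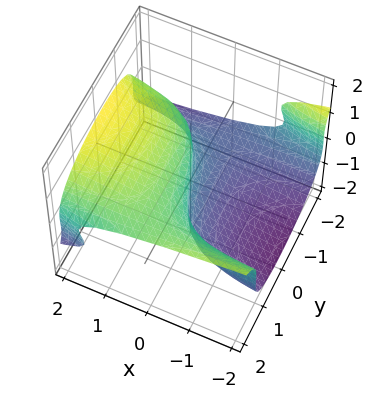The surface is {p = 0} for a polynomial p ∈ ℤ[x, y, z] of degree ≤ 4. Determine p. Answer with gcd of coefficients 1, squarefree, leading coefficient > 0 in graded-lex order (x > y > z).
x*y^2 + y*z^2 + 3*z^3 - 3*x - y

The degree is 3 — a generic line meets the surface in up to 3 points.
Reading off the gridlines: it meets the x-axis at x = 0 (among the integer gridlines); it meets the z-axis at z = 0 (among the integer gridlines); one y-axis crossing is at y = 0.
Together with the visible shape, these determine p as stated.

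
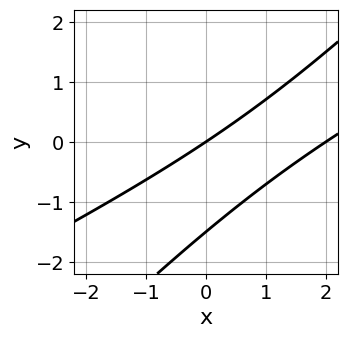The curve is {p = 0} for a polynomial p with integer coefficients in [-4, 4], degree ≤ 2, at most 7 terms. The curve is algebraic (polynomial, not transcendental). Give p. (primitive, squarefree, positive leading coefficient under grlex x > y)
1. deg p = 2. The shape is more complex than any degree-1 curve.
2. Checking where it meets the axes: among the integer gridlines, it crosses the x-axis at x ∈ {0, 2}; one y-axis crossing is at y = 0.
3. Together with the visible shape, these determine p as stated.

x^2 - 3*x*y + 2*y^2 - 2*x + 3*y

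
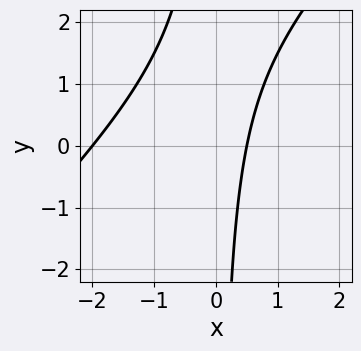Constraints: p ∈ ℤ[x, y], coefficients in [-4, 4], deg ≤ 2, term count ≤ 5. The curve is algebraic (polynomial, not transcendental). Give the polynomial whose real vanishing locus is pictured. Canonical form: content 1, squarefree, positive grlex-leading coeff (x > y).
2*x^2 - 2*x*y + 3*x - 2

First, degree: a generic line meets the curve in up to 2 points, so deg p = 2.
Next, from the visible intercepts: it misses every integer gridline on the y-axis; it meets the x-axis at x = -2 (among the integer gridlines).
Finally, assembling these constraints gives the stated polynomial.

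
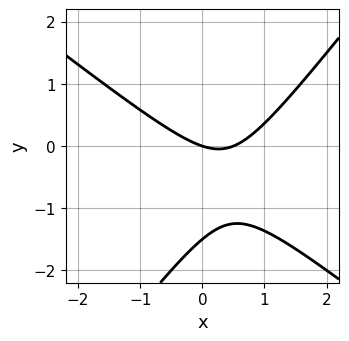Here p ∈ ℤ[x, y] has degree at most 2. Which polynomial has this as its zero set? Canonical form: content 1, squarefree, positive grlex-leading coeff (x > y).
2*x^2 + x*y - 2*y^2 - x - 3*y

1. Degree: the shape is more complex than any degree-1 curve, so deg p = 2.
2. Observable constraints: it meets the x-axis at x = 0 (among the integer gridlines); it crosses the y-axis at the gridline y = 0.
3. Assembling these constraints gives the stated polynomial.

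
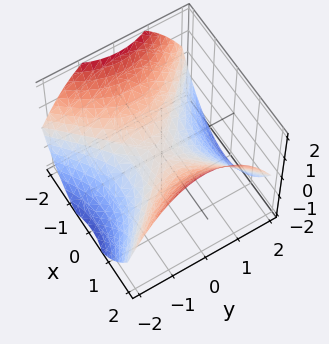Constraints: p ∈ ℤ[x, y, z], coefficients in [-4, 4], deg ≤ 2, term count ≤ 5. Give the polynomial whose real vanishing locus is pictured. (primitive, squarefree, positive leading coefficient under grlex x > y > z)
x^2 - y^2 - 2*z

The degree is 2 — a saddle surface; a quadric.
Symmetries: mirror symmetry y ↦ −y ⇒ only even powers of y; mirror symmetry x ↦ −x ⇒ only even powers of x.
Against the integer gridlines: one y-axis crossing is at y = 0; it meets the x-axis at x = 0 (among the integer gridlines); one z-axis crossing is at z = 0.
Assembling these constraints gives the stated polynomial.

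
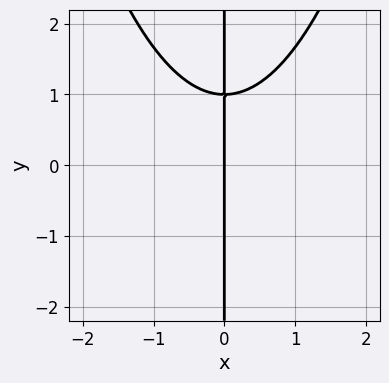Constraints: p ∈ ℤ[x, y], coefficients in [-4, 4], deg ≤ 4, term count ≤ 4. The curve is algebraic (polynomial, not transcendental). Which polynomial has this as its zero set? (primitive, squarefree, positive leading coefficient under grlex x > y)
Degree: the shape is more complex than any degree-2 curve, so deg p = 3.
From the axis intercepts and sections: the visible y-axis segment lies entirely on the curve; one x-axis crossing is at x = 0.
Putting this together gives p.

2*x^3 - 3*x*y + 3*x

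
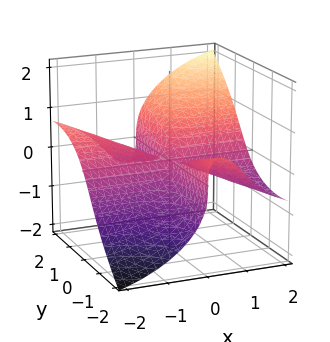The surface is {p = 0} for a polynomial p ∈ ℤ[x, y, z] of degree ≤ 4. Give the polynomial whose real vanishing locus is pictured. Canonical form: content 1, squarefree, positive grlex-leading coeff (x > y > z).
deg p = 3. A generic line meets the surface in up to 3 points.
Observable constraints: every point of the y-axis in the box is on the surface; the visible x-axis segment lies entirely on the surface; one z-axis crossing is at z = 0.
Matching integer coefficients to the picture gives p.

2*x^2*y - 2*x^2*z + x*y^2 + x*y*z - 2*z^3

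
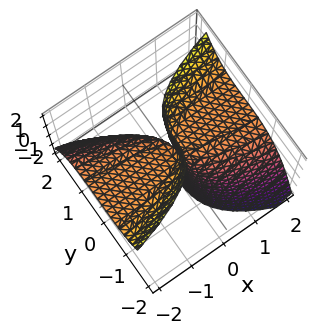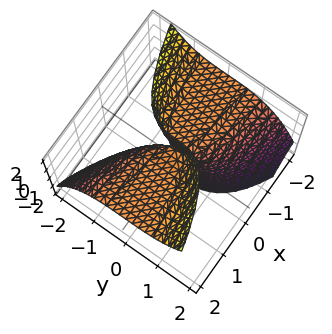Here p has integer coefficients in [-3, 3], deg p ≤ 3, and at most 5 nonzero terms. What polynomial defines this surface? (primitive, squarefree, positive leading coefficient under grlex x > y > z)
y^3 - 2*x*z + 2*x

First, the degree is 3 — a generic line meets the surface in up to 3 points.
Then, observable constraints: every point of the z-axis in the box is on the surface; one y-axis crossing is at y = 0; it meets the x-axis at x = 0 (among the integer gridlines).
Finally, putting this together gives p.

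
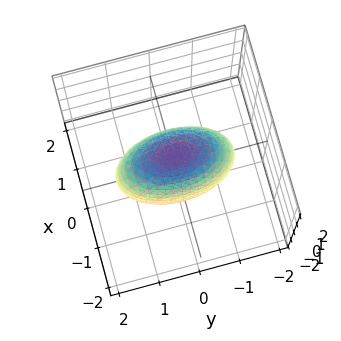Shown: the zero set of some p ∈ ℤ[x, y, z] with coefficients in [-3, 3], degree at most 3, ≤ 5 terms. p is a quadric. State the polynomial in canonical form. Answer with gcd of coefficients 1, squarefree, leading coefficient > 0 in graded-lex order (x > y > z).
3*x^2 + y^2 + z^2 - 2

The degree is 2 — a closed, bounded, convex surface; a quadric.
Symmetries: mirror symmetry x ↦ −x ⇒ only even powers of x; mirror symmetry y ↦ −y ⇒ only even powers of y; it's symmetric under z → −z, forcing even powers of z.
Putting this together gives p.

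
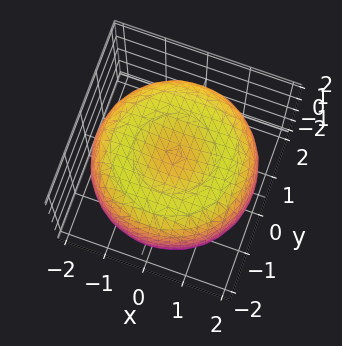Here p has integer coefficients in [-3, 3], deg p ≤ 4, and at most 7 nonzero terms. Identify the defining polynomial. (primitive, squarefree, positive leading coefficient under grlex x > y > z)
1. Degree: a generic line meets the surface in up to 4 points, so deg p = 4.
2. Symmetries: rotational symmetry about the z-axis ⇒ p depends on x, y only through x² + y².
3. Against the integer gridlines: among the integer gridlines, it crosses the z-axis at z ∈ {-1, 1}; a circular section at z = -1 has radius between 1 and 2.
4. Assembling these constraints gives the stated polynomial.

x^4 + 2*x^2*y^2 + y^4 - 3*x^2 - 3*y^2 + 3*z^2 - 3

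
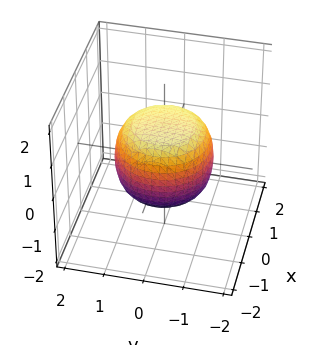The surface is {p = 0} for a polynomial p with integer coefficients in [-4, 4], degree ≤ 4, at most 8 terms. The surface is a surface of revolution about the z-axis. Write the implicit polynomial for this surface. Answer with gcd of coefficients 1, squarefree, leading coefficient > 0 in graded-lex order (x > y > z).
2*x^4 + 4*x^2*y^2 + 2*y^4 - x^2 - y^2 + 3*z^2 - 3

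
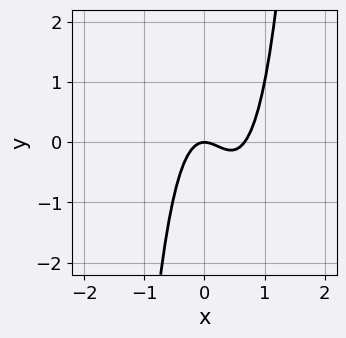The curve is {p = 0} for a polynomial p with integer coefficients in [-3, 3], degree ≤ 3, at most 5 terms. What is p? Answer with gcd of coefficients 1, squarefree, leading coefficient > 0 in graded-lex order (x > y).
1. The degree is 3 — the shape is more complex than any degree-2 curve.
2. Reading off the gridlines: it meets the x-axis at x = 0 (among the integer gridlines); one y-axis crossing is at y = 0.
3. Together with the visible shape, these determine p as stated.

3*x^3 - 2*x^2 - y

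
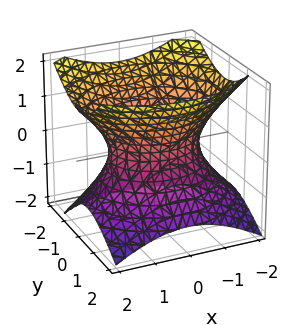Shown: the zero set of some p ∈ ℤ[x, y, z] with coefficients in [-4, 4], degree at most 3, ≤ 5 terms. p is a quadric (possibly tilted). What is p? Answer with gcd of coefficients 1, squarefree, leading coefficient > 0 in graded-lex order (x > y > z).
1. The degree is 2 — the shape is more complex than any degree-1 surface.
2. Checking where it meets the axes: no z-intercept at any integer in the box; the y-axis gridline crossings are at y ∈ {-1, 1}.
3. These observations pin down the coefficients.

2*x^2 + 3*y^2 + y*z - 3*z^2 - 3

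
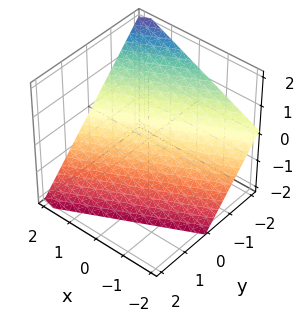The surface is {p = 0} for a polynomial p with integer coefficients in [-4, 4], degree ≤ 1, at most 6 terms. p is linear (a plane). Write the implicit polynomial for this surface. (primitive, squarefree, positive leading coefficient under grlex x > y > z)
First, deg p = 1.
Next, against the integer gridlines: it crosses the y-axis at the gridline y = -1; it meets the x-axis at x = 2 (among the integer gridlines).
Finally, these observations pin down the coefficients.

x - 2*y - 2*z - 2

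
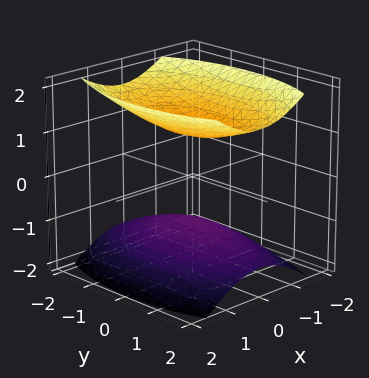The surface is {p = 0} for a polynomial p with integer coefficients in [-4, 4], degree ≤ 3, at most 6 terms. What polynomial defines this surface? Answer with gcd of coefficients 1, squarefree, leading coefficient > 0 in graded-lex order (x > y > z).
(a) The picture has 2 separate pieces.
(b) Degree: two separate bowl-shaped sheets opening away from each other; a quadric, so deg p = 2.
(c) Symmetries: the y ↦ −y reflection is a symmetry, so y appears only in even powers; it's symmetric under x → −x, forcing even powers of x; it's symmetric under z → −z, forcing even powers of z.
(d) From the axis intercepts and sections: among the integer gridlines, it crosses the z-axis at z ∈ {-1, 1}; the surface avoids every integer x-axis point in the box; no y-intercept at any integer in the box.
(e) Matching integer coefficients to the picture gives p.

3*x^2 + y^2 - 3*z^2 + 3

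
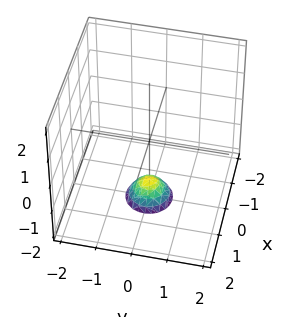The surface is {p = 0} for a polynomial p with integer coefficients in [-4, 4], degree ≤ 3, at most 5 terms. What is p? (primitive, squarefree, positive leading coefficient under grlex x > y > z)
The degree is 2 — the shape is more complex than any degree-1 surface.
Symmetry: the surface is invariant under rotation about z: p = q(x² + y², z).
From the axis intercepts and sections: no y-intercept at any integer in the box; a circular section at z = -2 has radius between 0 and 1; it misses every integer gridline on the x-axis.
Putting this together gives p.

3*x^2 + 3*y^2 + 2*z + 3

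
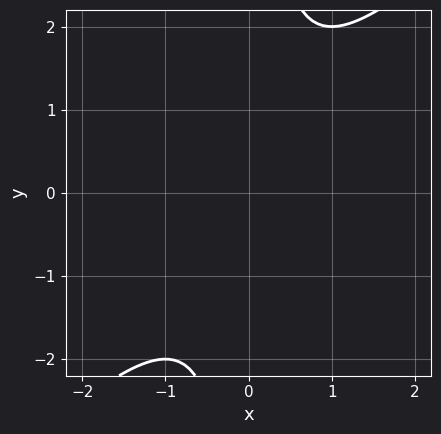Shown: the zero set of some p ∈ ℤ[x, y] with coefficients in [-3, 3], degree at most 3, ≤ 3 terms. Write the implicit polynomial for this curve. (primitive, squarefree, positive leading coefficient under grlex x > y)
x^2 - x*y + 1

(a) Degree: the shape is more complex than any degree-1 curve, so deg p = 2.
(b) Observable constraints: the curve avoids every integer x-axis point in the box; the curve avoids every integer y-axis point in the box.
(c) Together with the visible shape, these determine p as stated.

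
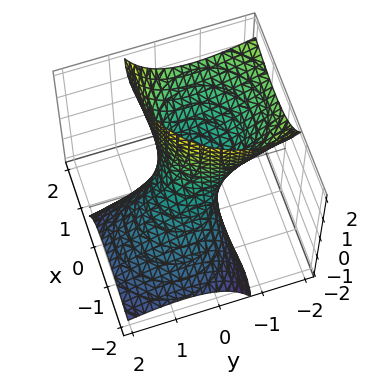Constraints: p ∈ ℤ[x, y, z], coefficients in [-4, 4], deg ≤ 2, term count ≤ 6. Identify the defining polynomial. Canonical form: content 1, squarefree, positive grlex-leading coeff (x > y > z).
deg p = 2.
Against the integer gridlines: the surface avoids every integer z-axis point in the box.
These observations pin down the coefficients.

2*x^2 - 3*x*z + 2*y^2 + 3*y*z - 1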